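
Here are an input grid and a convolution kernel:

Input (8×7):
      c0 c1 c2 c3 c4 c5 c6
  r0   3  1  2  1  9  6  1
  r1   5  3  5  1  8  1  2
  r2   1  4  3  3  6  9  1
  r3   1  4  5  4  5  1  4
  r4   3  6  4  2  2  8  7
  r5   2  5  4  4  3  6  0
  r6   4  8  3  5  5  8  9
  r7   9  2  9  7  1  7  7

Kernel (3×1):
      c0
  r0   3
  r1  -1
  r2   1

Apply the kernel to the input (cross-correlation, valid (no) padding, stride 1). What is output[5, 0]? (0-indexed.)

11

The receptive field on the input at this output position is [2 / 4 / 9]. Elementwise product with the kernel and sum: 2·3 + 4·-1 + 9·1.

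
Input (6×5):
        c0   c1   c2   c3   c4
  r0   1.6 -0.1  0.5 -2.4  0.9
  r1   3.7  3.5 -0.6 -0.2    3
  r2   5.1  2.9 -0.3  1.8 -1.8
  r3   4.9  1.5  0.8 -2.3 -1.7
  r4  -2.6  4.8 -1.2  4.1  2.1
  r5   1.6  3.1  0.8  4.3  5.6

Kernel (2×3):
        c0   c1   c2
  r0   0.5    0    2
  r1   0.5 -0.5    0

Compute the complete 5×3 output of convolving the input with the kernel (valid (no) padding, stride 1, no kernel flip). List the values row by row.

1.9 -2.8 1.85
1.75 2.95 4.65
3.65 5.4 -2.2
0.35 -0.85 -5.65
-4.45 11.75 1.85

Output[0,0]: The receptive field on the input at this output position is [1.6 -0.1 0.5 / 3.7 3.5 -0.6]. Elementwise product with the kernel and sum: 1.6·0.5 + 0.5·2 + 3.7·0.5 + 3.5·-0.5.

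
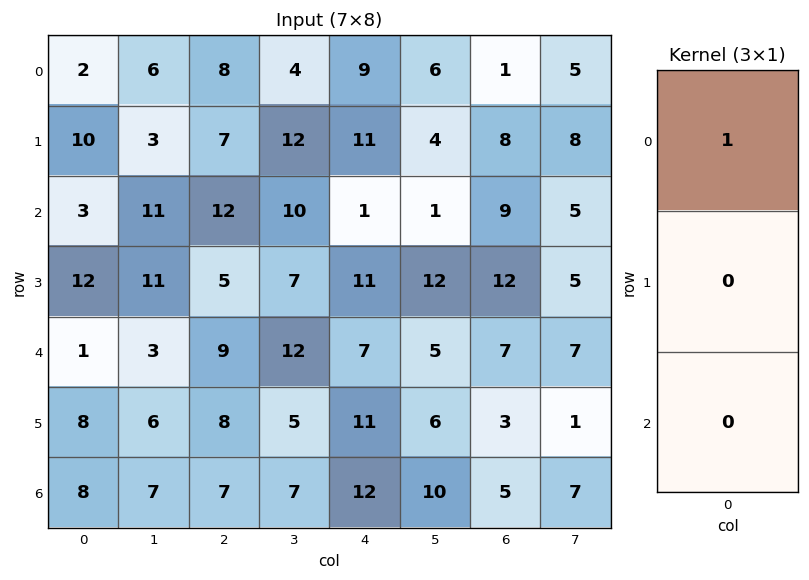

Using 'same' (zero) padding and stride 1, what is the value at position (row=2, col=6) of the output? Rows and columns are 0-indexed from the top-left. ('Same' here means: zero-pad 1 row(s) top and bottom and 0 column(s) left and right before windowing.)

8

The receptive field on the zero-padded input at this output position is [8 / 9 / 12]. Elementwise product with the kernel and sum: 8·1.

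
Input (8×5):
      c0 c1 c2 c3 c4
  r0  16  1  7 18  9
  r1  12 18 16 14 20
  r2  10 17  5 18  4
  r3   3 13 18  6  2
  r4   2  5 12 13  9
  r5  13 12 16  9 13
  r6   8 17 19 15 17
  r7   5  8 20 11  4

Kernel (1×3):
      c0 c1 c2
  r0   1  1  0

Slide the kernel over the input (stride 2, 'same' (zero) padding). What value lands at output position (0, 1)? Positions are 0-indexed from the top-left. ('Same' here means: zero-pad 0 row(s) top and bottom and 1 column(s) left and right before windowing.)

The receptive field on the zero-padded input at this output position is [1 7 18]. Elementwise product with the kernel and sum: 1·1 + 7·1.

8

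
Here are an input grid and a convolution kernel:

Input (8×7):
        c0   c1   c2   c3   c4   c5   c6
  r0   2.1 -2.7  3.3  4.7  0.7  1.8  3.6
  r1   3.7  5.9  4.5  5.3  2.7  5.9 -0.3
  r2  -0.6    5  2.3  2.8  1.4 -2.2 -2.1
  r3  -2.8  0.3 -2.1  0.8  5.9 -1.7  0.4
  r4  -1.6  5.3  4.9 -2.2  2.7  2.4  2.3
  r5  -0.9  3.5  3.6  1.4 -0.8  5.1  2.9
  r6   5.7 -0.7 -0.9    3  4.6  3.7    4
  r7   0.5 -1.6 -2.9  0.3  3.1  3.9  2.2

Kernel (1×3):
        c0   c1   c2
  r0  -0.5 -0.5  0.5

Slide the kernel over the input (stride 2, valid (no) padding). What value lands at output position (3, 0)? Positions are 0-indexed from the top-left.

-2.95

The receptive field on the input at this output position is [5.7 -0.7 -0.9]. Elementwise product with the kernel and sum: 5.7·-0.5 + -0.7·-0.5 + -0.9·0.5.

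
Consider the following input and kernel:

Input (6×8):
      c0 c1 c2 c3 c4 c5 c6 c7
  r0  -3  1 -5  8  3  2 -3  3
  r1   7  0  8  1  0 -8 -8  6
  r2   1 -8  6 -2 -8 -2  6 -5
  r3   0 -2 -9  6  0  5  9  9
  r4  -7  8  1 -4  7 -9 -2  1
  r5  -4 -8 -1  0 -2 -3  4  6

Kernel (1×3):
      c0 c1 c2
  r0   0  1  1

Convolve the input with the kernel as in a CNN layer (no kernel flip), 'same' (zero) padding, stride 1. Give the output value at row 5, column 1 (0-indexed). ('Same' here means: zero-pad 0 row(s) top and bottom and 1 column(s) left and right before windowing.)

The receptive field on the zero-padded input at this output position is [-4 -8 -1]. Elementwise product with the kernel and sum: -8·1 + -1·1.

-9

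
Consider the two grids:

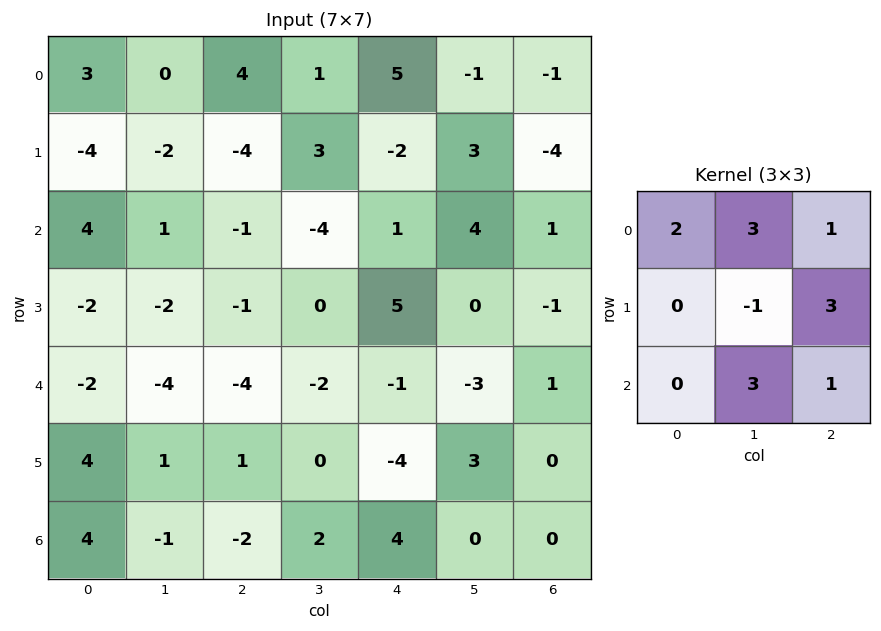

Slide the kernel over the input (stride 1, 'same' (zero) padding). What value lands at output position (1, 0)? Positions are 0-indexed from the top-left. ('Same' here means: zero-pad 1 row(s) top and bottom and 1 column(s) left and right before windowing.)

20

The receptive field on the zero-padded input at this output position is [0 3 0 / 0 -4 -2 / 0 4 1]. Elementwise product with the kernel and sum: 0·2 + 3·3 + 0·1 + -4·-1 + -2·3 + 4·3 + 1·1.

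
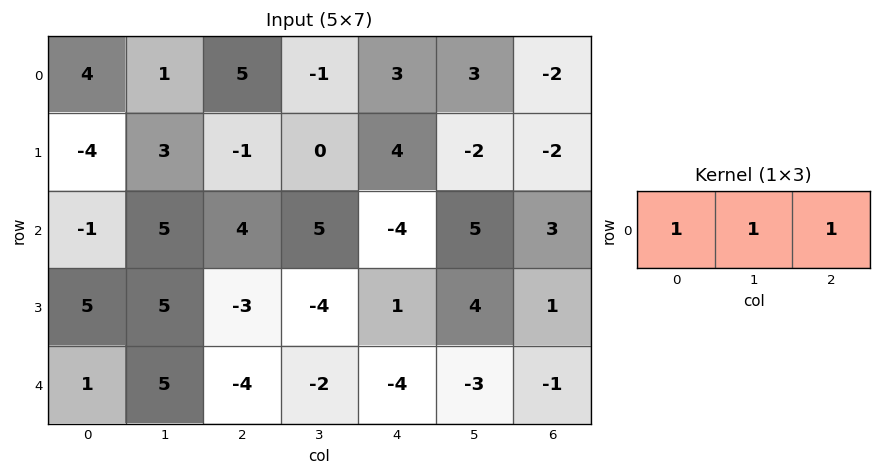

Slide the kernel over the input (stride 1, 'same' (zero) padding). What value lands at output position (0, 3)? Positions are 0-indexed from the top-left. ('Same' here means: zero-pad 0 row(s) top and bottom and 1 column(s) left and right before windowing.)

The receptive field on the zero-padded input at this output position is [5 -1 3]. Elementwise product with the kernel and sum: 5·1 + -1·1 + 3·1.

7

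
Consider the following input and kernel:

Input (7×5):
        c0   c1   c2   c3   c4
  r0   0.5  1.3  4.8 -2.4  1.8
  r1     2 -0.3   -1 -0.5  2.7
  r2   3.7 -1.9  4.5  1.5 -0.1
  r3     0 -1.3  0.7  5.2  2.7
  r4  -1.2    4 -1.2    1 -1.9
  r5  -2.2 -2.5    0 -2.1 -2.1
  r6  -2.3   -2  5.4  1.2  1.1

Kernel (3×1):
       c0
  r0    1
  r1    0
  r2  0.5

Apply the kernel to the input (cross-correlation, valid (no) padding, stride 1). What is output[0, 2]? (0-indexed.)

7.05

The receptive field on the input at this output position is [4.8 / -1 / 4.5]. Elementwise product with the kernel and sum: 4.8·1 + 4.5·0.5.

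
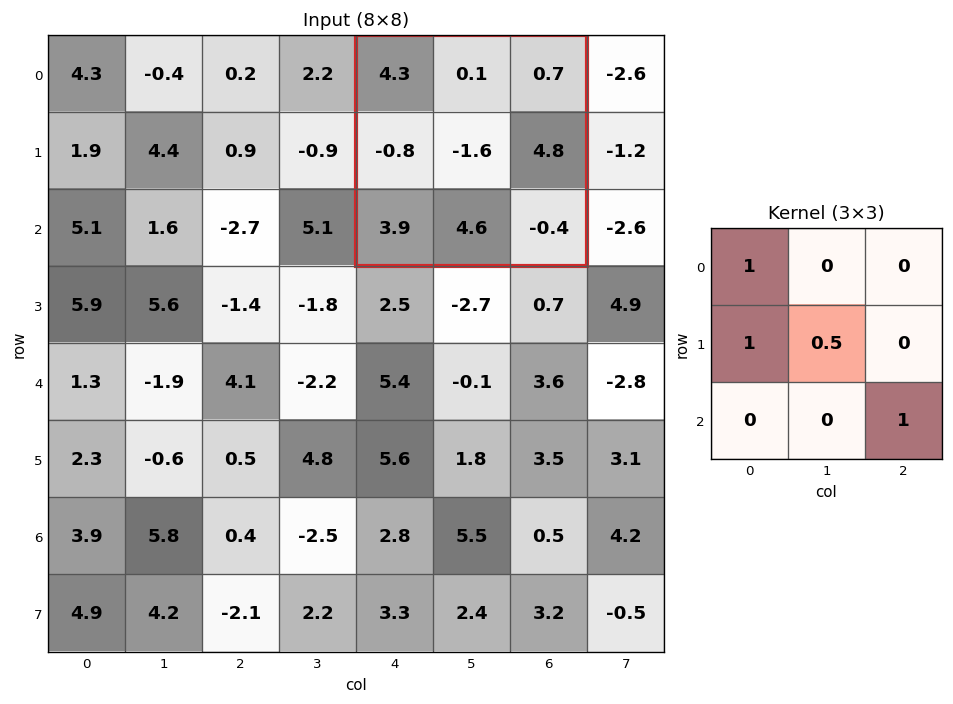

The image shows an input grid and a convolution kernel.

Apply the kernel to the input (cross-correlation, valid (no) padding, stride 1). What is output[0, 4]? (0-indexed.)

The receptive field on the input at this output position is [4.3 0.1 0.7 / -0.8 -1.6 4.8 / 3.9 4.6 -0.4]. Elementwise product with the kernel and sum: 4.3·1 + -0.8·1 + -1.6·0.5 + -0.4·1.

2.3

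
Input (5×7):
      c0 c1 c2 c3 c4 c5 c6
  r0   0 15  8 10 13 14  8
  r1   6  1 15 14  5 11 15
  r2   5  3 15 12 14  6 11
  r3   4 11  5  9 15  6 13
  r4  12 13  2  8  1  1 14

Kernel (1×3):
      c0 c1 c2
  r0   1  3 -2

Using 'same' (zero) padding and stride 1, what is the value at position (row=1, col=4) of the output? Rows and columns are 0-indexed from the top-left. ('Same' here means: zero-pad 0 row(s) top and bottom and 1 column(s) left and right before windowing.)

7

The receptive field on the zero-padded input at this output position is [14 5 11]. Elementwise product with the kernel and sum: 14·1 + 5·3 + 11·-2.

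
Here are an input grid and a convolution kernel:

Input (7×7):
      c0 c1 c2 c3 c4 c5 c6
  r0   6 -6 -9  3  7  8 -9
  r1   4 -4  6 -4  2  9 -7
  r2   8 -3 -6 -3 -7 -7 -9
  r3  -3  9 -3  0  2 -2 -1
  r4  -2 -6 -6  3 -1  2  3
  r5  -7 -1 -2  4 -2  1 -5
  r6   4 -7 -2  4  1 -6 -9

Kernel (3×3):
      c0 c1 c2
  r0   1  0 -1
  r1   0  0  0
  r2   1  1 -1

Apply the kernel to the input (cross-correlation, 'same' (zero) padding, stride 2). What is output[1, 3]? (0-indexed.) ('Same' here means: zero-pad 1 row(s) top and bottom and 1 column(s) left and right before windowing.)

The receptive field on the zero-padded input at this output position is [9 -7 0 / -7 -9 0 / -2 -1 0]. Elementwise product with the kernel and sum: 9·1 + 0·-1 + -2·1 + -1·1 + 0·-1.

6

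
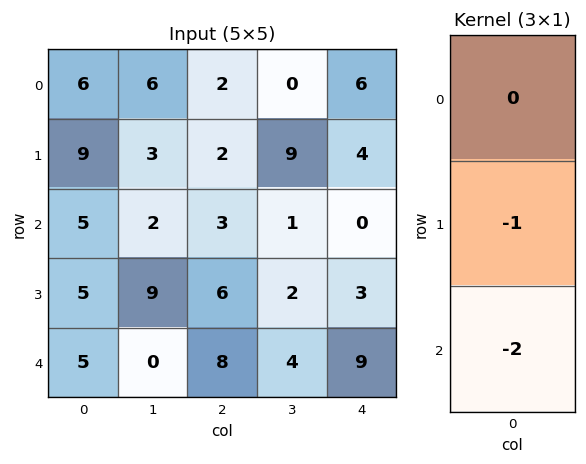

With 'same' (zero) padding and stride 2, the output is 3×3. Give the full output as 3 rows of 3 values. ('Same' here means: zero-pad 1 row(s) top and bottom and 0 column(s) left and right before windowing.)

-24 -6 -14
-15 -15 -6
-5 -8 -9

Output[0,0]: The receptive field on the zero-padded input at this output position is [0 / 6 / 9]. Elementwise product with the kernel and sum: 6·-1 + 9·-2.
Output[0,1]: The receptive field on the zero-padded input at this output position is [0 / 2 / 2]. Elementwise product with the kernel and sum: 2·-1 + 2·-2.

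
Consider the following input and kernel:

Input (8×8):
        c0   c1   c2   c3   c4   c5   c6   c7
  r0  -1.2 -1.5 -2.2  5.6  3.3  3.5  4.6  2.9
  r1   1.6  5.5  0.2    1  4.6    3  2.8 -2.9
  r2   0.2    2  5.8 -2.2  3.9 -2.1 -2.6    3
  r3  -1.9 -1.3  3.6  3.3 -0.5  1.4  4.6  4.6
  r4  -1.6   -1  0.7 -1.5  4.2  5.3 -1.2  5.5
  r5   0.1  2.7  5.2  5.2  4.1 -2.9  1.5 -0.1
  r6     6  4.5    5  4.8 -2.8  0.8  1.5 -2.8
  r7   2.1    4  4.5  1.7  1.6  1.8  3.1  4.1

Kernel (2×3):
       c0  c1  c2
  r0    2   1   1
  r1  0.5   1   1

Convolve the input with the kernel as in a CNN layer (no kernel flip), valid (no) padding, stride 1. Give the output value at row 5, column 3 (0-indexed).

The receptive field on the input at this output position is [5.2 4.1 -2.9 / 4.8 -2.8 0.8]. Elementwise product with the kernel and sum: 5.2·2 + 4.1·1 + -2.9·1 + 4.8·0.5 + -2.8·1 + 0.8·1.

12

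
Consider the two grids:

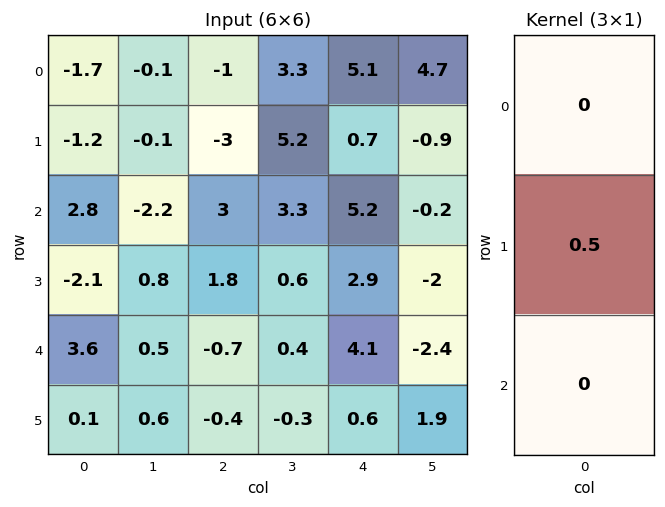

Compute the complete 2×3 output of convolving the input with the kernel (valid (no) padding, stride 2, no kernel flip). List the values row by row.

-0.6 -1.5 0.35
-1.05 0.9 1.45

Output[0,0]: The receptive field on the input at this output position is [-1.7 / -1.2 / 2.8]. Elementwise product with the kernel and sum: -1.2·0.5.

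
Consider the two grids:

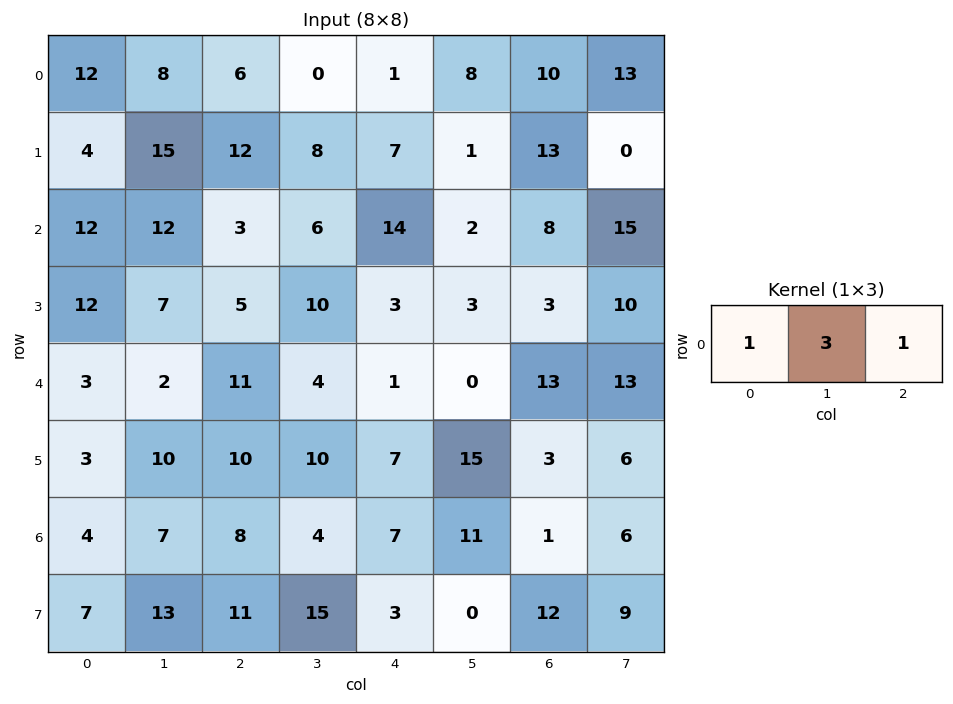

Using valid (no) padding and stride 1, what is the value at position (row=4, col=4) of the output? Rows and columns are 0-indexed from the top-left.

The receptive field on the input at this output position is [1 0 13]. Elementwise product with the kernel and sum: 1·1 + 0·3 + 13·1.

14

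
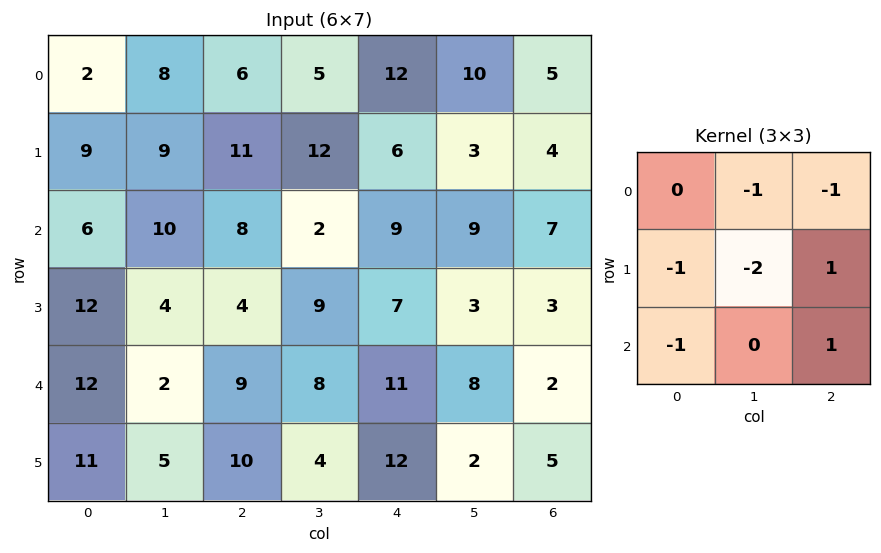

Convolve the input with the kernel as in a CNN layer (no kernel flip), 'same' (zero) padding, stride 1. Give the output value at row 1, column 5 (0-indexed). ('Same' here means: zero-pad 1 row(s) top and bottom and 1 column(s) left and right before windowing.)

The receptive field on the zero-padded input at this output position is [12 10 5 / 6 3 4 / 9 9 7]. Elementwise product with the kernel and sum: 10·-1 + 5·-1 + 6·-1 + 3·-2 + 4·1 + 9·-1 + 7·1.

-25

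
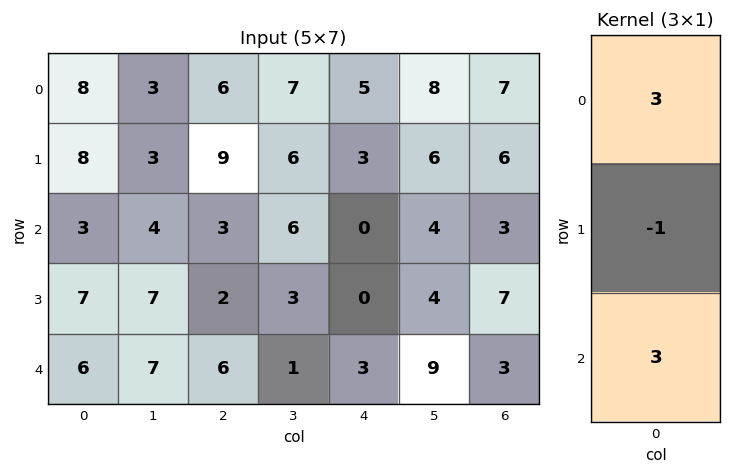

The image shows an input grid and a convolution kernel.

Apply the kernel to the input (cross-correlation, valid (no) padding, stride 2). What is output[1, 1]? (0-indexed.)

25

The receptive field on the input at this output position is [3 / 2 / 6]. Elementwise product with the kernel and sum: 3·3 + 2·-1 + 6·3.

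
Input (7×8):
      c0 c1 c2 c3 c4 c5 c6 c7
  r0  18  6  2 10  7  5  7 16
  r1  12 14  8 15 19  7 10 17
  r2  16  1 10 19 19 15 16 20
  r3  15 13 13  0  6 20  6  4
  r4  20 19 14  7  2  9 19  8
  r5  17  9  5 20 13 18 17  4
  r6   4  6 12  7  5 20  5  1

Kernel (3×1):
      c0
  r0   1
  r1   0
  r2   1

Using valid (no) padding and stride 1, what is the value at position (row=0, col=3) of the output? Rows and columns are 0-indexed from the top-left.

29

The receptive field on the input at this output position is [10 / 15 / 19]. Elementwise product with the kernel and sum: 10·1 + 19·1.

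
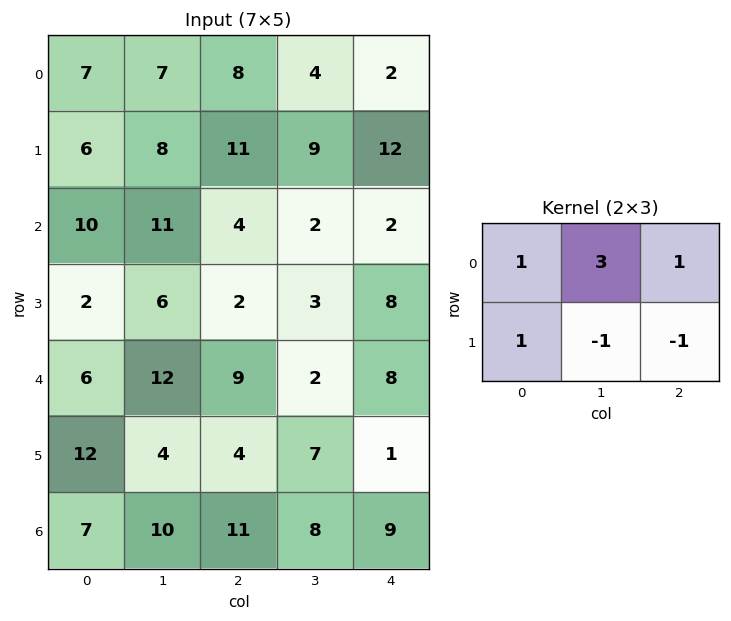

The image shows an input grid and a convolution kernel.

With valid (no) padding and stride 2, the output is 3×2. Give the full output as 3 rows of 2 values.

23 12
41 3
55 19

Output[0,0]: The receptive field on the input at this output position is [7 7 8 / 6 8 11]. Elementwise product with the kernel and sum: 7·1 + 7·3 + 8·1 + 6·1 + 8·-1 + 11·-1.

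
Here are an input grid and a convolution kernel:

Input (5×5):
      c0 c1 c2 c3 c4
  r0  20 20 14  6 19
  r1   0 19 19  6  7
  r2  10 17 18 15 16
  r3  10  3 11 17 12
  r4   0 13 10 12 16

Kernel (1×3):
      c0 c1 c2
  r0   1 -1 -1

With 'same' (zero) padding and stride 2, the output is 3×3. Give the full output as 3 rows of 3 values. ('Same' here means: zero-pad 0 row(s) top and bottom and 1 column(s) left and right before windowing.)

-40 0 -13
-27 -16 -1
-13 -9 -4

Output[0,0]: The receptive field on the zero-padded input at this output position is [0 20 20]. Elementwise product with the kernel and sum: 0·1 + 20·-1 + 20·-1.
Output[0,1]: The receptive field on the zero-padded input at this output position is [20 14 6]. Elementwise product with the kernel and sum: 20·1 + 14·-1 + 6·-1.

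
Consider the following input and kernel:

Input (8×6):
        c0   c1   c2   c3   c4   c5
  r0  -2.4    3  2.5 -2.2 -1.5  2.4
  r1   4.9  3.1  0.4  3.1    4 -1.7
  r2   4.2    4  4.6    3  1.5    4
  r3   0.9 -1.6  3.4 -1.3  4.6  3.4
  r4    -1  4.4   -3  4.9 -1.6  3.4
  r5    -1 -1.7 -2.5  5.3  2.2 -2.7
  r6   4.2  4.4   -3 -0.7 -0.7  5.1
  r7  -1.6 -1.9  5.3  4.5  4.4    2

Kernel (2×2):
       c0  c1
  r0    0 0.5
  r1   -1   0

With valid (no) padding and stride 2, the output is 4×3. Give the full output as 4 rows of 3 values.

-3.4 -1.5 -2.8
1.1 -1.9 -2.6
3.2 4.95 -0.5
3.8 -5.65 -1.85

Output[0,0]: The receptive field on the input at this output position is [-2.4 3 / 4.9 3.1]. Elementwise product with the kernel and sum: 3·0.5 + 4.9·-1.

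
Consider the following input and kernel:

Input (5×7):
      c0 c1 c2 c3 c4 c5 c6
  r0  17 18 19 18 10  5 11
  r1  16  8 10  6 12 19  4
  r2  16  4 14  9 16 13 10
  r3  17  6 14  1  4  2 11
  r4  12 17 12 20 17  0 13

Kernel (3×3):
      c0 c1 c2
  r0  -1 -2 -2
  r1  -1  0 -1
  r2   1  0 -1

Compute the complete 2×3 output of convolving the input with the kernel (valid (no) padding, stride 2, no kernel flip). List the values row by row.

Output[0,0]: The receptive field on the input at this output position is [17 18 19 / 16 8 10 / 16 4 14]. Elementwise product with the kernel and sum: 17·-1 + 18·-2 + 19·-2 + 16·-1 + 10·-1 + 16·1 + 14·-1.
Output[0,1]: The receptive field on the input at this output position is [19 18 10 / 10 6 12 / 14 9 16]. Elementwise product with the kernel and sum: 19·-1 + 18·-2 + 10·-2 + 10·-1 + 12·-1 + 14·1 + 16·-1.

-115 -99 -52
-83 -87 -73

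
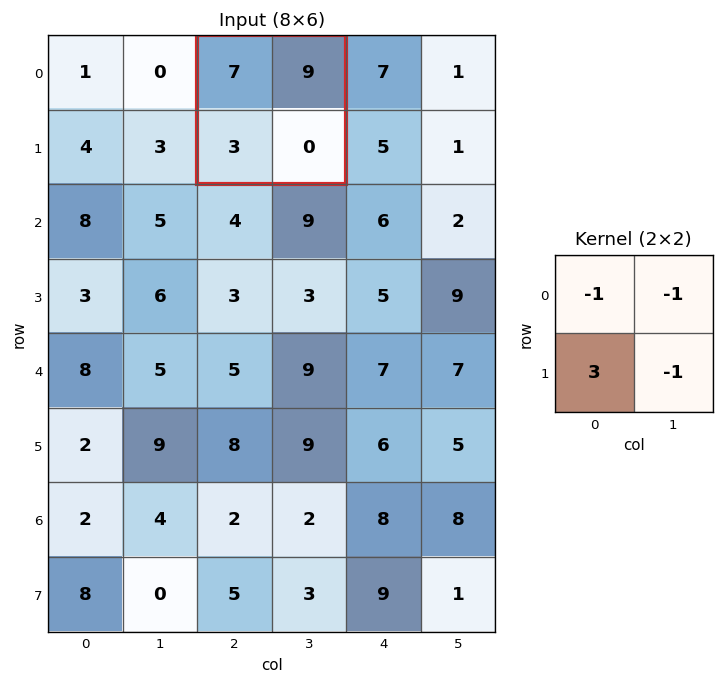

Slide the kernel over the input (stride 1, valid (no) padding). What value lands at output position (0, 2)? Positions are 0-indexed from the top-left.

The receptive field on the input at this output position is [7 9 / 3 0]. Elementwise product with the kernel and sum: 7·-1 + 9·-1 + 3·3 + 0·-1.

-7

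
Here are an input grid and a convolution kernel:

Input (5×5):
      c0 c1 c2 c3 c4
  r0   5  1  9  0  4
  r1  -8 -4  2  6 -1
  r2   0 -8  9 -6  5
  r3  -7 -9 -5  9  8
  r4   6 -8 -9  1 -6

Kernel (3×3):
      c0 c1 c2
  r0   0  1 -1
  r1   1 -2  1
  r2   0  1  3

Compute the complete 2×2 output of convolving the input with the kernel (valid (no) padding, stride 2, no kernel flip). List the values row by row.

Output[0,0]: The receptive field on the input at this output position is [5 1 9 / -8 -4 2 / 0 -8 9]. Elementwise product with the kernel and sum: 1·1 + 9·-1 + -8·1 + -4·-2 + 2·1 + -8·1 + 9·3.
Output[0,1]: The receptive field on the input at this output position is [9 0 4 / 2 6 -1 / 9 -6 5]. Elementwise product with the kernel and sum: 0·1 + 4·-1 + 2·1 + 6·-2 + -1·1 + -6·1 + 5·3.

13 -6
-46 -43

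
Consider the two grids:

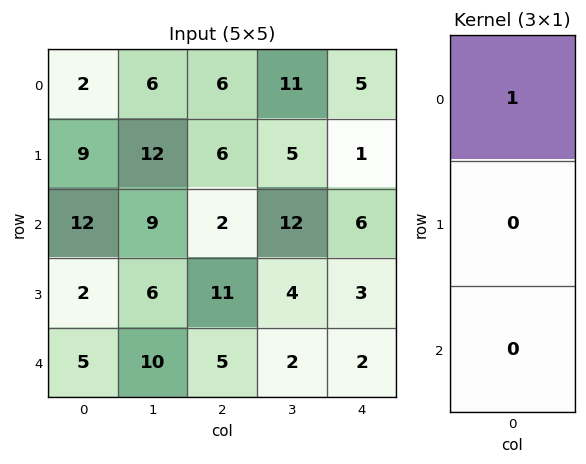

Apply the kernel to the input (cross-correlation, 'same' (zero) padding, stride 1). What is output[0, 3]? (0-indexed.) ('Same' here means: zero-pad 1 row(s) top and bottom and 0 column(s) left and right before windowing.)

The receptive field on the zero-padded input at this output position is [0 / 11 / 5]. Elementwise product with the kernel and sum: 0·1.

0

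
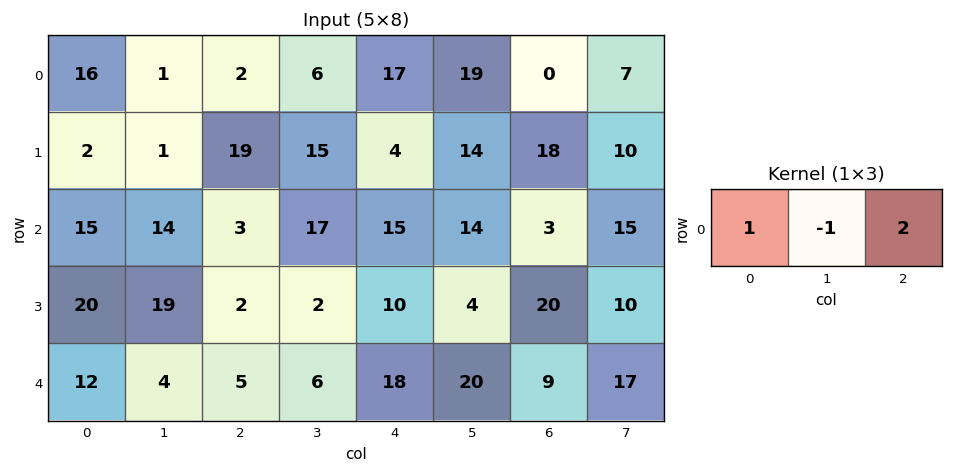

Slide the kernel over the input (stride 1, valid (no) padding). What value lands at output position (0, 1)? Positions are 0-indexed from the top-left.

11

The receptive field on the input at this output position is [1 2 6]. Elementwise product with the kernel and sum: 1·1 + 2·-1 + 6·2.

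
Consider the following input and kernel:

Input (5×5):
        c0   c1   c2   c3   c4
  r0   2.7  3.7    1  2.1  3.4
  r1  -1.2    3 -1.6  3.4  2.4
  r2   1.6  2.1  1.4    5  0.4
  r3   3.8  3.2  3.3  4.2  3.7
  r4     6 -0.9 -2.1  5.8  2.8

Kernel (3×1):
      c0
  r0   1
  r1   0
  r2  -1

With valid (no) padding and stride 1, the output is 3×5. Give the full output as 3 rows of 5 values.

Output[0,0]: The receptive field on the input at this output position is [2.7 / -1.2 / 1.6]. Elementwise product with the kernel and sum: 2.7·1 + 1.6·-1.
Output[0,1]: The receptive field on the input at this output position is [3.7 / 3 / 2.1]. Elementwise product with the kernel and sum: 3.7·1 + 2.1·-1.

1.1 1.6 -0.4 -2.9 3
-5 -0.2 -4.9 -0.8 -1.3
-4.4 3 3.5 -0.8 -2.4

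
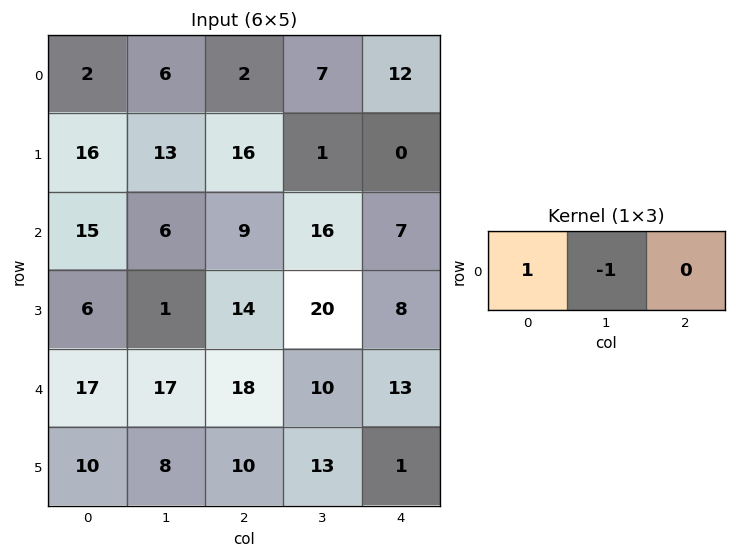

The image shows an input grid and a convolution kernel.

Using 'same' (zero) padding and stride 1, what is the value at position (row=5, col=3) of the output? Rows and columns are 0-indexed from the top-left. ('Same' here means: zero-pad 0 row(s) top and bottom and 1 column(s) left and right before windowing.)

-3

The receptive field on the zero-padded input at this output position is [10 13 1]. Elementwise product with the kernel and sum: 10·1 + 13·-1.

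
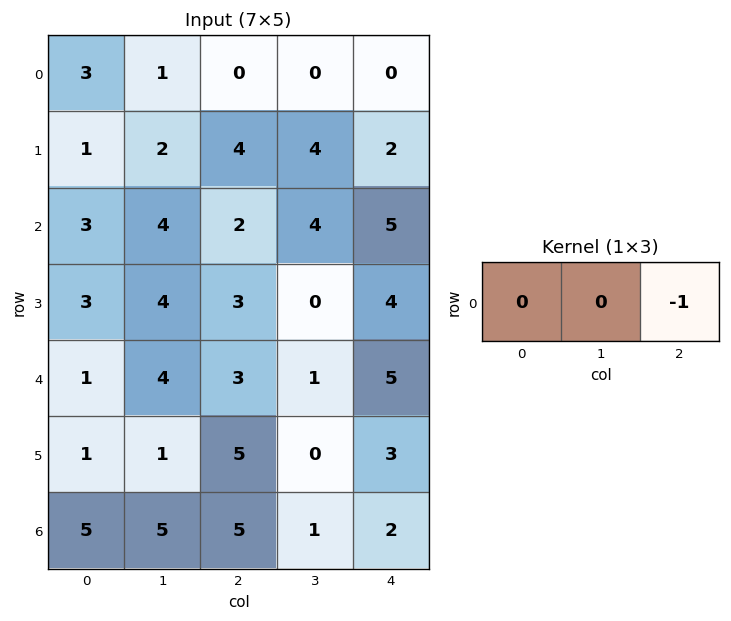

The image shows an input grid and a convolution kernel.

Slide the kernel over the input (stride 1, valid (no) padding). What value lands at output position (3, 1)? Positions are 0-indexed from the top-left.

The receptive field on the input at this output position is [4 3 0]. Elementwise product with the kernel and sum: 0·-1.

0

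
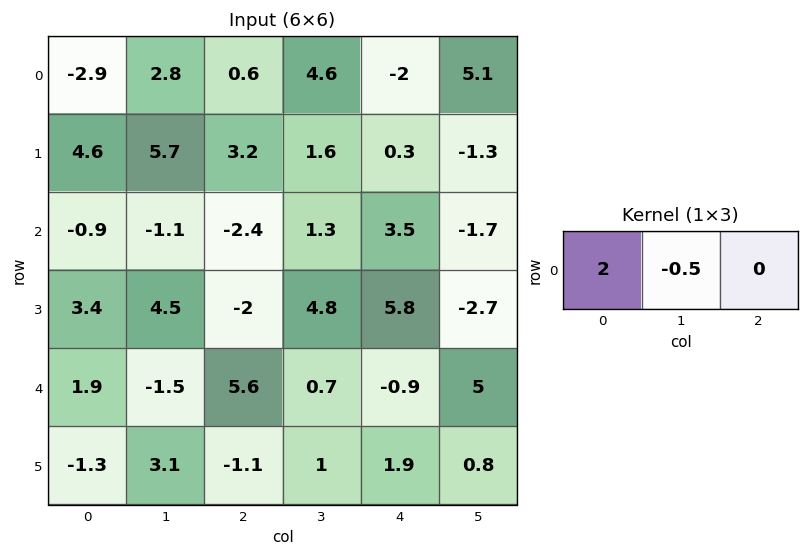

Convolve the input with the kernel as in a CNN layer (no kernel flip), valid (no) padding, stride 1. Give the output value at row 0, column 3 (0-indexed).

10.2

The receptive field on the input at this output position is [4.6 -2 5.1]. Elementwise product with the kernel and sum: 4.6·2 + -2·-0.5.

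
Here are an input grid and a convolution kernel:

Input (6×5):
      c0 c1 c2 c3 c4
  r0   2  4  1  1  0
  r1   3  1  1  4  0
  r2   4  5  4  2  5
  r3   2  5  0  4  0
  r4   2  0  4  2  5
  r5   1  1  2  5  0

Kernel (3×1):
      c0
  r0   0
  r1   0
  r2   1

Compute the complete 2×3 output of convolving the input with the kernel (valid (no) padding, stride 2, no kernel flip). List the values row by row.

Output[0,0]: The receptive field on the input at this output position is [2 / 3 / 4]. Elementwise product with the kernel and sum: 4·1.
Output[0,1]: The receptive field on the input at this output position is [1 / 1 / 4]. Elementwise product with the kernel and sum: 4·1.

4 4 5
2 4 5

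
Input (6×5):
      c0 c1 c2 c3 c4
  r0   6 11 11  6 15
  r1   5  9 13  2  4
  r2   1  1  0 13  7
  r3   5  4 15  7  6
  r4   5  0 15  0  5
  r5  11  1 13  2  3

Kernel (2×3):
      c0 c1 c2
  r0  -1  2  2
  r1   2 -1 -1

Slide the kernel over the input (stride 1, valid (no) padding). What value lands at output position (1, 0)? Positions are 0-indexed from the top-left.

The receptive field on the input at this output position is [5 9 13 / 1 1 0]. Elementwise product with the kernel and sum: 5·-1 + 9·2 + 13·2 + 1·2 + 1·-1 + 0·-1.

40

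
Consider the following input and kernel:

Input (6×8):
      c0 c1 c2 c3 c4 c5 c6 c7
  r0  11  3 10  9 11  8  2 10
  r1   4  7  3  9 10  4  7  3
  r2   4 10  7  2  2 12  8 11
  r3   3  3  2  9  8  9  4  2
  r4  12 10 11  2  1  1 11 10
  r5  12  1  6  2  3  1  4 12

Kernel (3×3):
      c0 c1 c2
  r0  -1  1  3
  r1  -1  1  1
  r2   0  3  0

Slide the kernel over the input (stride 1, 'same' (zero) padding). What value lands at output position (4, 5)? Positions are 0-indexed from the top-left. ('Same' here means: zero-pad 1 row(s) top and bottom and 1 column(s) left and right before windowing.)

27

The receptive field on the zero-padded input at this output position is [8 9 4 / 1 1 11 / 3 1 4]. Elementwise product with the kernel and sum: 8·-1 + 9·1 + 4·3 + 1·-1 + 1·1 + 11·1 + 1·3.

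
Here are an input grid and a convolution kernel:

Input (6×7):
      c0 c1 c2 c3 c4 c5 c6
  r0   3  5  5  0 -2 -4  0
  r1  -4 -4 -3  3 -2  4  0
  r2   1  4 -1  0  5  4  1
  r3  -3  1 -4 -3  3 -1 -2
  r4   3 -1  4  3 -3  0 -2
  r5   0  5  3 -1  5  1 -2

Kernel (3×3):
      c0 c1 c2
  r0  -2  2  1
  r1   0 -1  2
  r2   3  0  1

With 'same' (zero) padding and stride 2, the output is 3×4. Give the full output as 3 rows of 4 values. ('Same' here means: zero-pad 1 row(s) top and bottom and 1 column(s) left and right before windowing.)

3 -14 7 12
-4 6 -13 -12
-5 3 12 3

Output[0,0]: The receptive field on the zero-padded input at this output position is [0 0 0 / 0 3 5 / 0 -4 -4]. Elementwise product with the kernel and sum: 0·-2 + 0·2 + 0·1 + 3·-1 + 5·2 + 0·3 + -4·1.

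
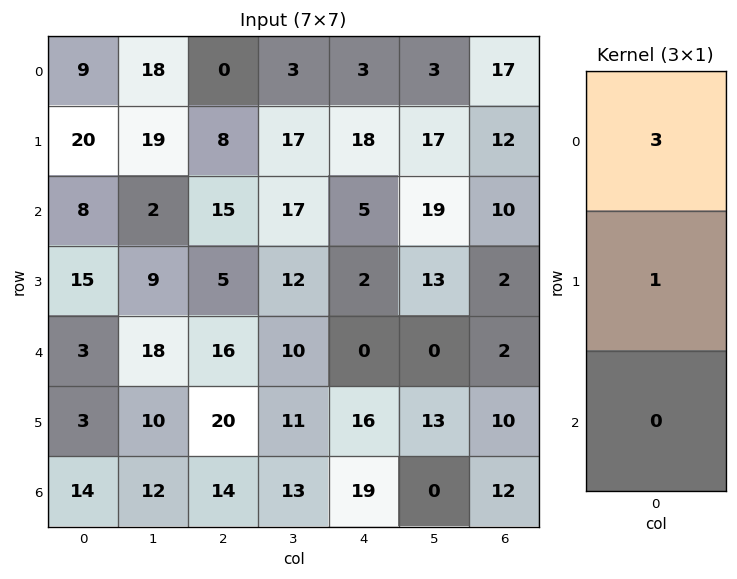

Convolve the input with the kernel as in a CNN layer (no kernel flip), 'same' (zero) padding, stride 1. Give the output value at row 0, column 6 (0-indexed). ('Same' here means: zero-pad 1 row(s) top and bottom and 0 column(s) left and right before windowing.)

17

The receptive field on the zero-padded input at this output position is [0 / 17 / 12]. Elementwise product with the kernel and sum: 0·3 + 17·1.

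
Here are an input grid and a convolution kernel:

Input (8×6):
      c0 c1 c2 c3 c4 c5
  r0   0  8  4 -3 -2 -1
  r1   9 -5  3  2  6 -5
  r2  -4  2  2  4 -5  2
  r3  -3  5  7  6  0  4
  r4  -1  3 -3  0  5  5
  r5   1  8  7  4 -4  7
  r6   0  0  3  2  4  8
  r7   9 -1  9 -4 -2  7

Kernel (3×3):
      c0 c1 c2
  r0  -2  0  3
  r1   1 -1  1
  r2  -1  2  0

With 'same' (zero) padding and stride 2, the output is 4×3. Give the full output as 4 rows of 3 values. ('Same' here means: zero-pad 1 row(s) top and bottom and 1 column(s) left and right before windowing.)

26 12 8
-15 29 -14
21 20 -12
42 14 19

Output[0,0]: The receptive field on the zero-padded input at this output position is [0 0 0 / 0 0 8 / 0 9 -5]. Elementwise product with the kernel and sum: 0·-2 + 0·3 + 0·1 + 0·-1 + 8·1 + 0·-1 + 9·2.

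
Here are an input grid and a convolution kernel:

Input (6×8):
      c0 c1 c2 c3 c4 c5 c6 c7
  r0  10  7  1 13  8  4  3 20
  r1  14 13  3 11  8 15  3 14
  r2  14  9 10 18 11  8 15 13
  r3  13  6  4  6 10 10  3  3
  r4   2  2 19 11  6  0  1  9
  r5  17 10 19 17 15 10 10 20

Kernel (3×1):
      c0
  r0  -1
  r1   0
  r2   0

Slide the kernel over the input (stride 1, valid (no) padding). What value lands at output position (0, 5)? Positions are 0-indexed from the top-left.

-4

The receptive field on the input at this output position is [4 / 15 / 8]. Elementwise product with the kernel and sum: 4·-1.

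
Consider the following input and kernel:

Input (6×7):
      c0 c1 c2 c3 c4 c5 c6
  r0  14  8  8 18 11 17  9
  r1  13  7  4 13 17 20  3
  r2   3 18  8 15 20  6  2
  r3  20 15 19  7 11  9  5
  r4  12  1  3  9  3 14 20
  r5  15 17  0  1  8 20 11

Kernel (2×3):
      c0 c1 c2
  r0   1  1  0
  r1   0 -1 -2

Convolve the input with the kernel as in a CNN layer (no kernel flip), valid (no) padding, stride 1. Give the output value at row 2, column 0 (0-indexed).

-32

The receptive field on the input at this output position is [3 18 8 / 20 15 19]. Elementwise product with the kernel and sum: 3·1 + 18·1 + 15·-1 + 19·-2.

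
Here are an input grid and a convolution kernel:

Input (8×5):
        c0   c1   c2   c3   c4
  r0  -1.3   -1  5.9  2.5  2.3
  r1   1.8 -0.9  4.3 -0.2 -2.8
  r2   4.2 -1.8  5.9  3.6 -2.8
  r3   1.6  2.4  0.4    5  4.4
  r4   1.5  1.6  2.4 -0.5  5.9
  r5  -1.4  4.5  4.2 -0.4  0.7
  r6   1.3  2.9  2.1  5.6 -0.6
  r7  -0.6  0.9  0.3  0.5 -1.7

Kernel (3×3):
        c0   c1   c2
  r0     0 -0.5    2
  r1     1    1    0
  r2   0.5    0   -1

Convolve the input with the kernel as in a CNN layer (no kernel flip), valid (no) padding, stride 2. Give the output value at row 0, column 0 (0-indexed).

The receptive field on the input at this output position is [-1.3 -1 5.9 / 1.8 -0.9 4.3 / 4.2 -1.8 5.9]. Elementwise product with the kernel and sum: -1·-0.5 + 5.9·2 + 1.8·1 + -0.9·1 + 4.2·0.5 + 5.9·-1.

9.4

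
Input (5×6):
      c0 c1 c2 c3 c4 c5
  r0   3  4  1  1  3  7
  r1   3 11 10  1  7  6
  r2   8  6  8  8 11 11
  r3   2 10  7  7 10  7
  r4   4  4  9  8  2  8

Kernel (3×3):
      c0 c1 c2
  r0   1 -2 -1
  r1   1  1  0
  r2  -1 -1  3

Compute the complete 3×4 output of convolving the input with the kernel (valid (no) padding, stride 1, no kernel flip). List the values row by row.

18 32 24 10
-6 8 33 4
19 10 -16 6

Output[0,0]: The receptive field on the input at this output position is [3 4 1 / 3 11 10 / 8 6 8]. Elementwise product with the kernel and sum: 3·1 + 4·-2 + 1·-1 + 3·1 + 11·1 + 8·-1 + 6·-1 + 8·3.
Output[0,1]: The receptive field on the input at this output position is [4 1 1 / 11 10 1 / 6 8 8]. Elementwise product with the kernel and sum: 4·1 + 1·-2 + 1·-1 + 11·1 + 10·1 + 6·-1 + 8·-1 + 8·3.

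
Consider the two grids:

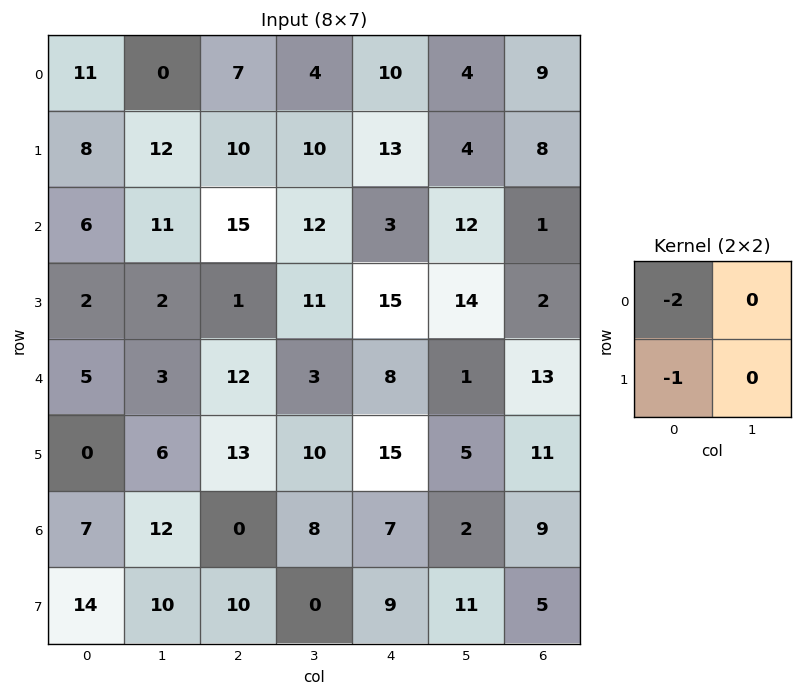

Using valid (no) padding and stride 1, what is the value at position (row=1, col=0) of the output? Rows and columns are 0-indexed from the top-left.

-22

The receptive field on the input at this output position is [8 12 / 6 11]. Elementwise product with the kernel and sum: 8·-2 + 6·-1.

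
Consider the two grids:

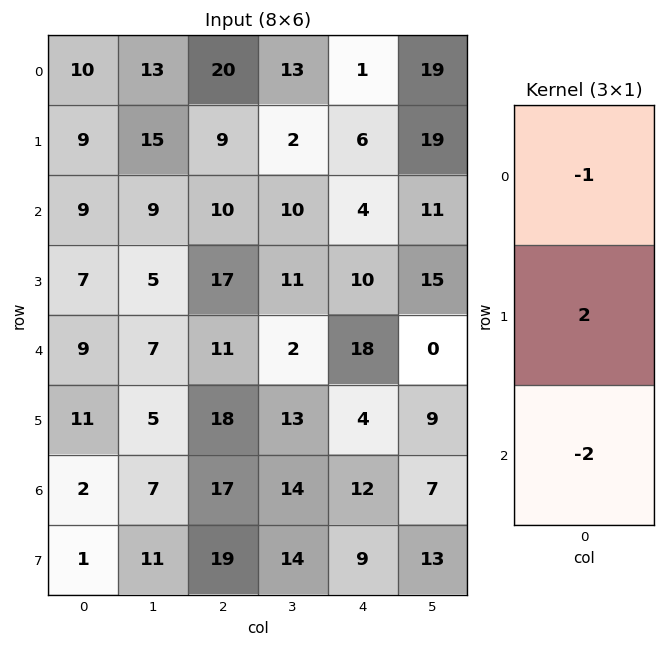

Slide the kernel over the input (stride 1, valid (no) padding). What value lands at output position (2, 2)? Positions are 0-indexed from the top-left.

2

The receptive field on the input at this output position is [10 / 17 / 11]. Elementwise product with the kernel and sum: 10·-1 + 17·2 + 11·-2.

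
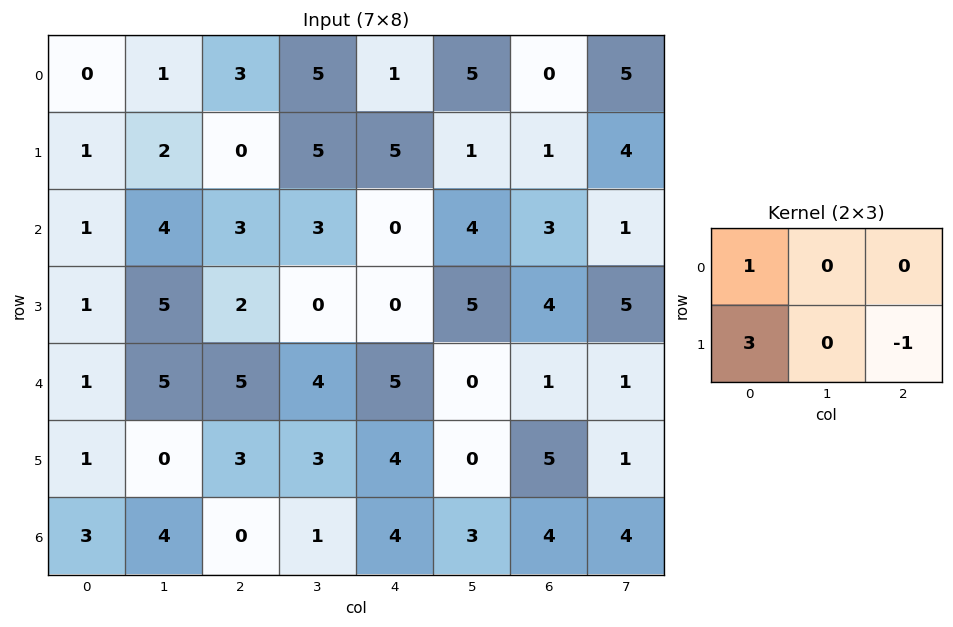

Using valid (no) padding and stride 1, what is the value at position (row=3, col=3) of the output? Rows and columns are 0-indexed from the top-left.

The receptive field on the input at this output position is [0 0 5 / 4 5 0]. Elementwise product with the kernel and sum: 0·1 + 4·3 + 0·-1.

12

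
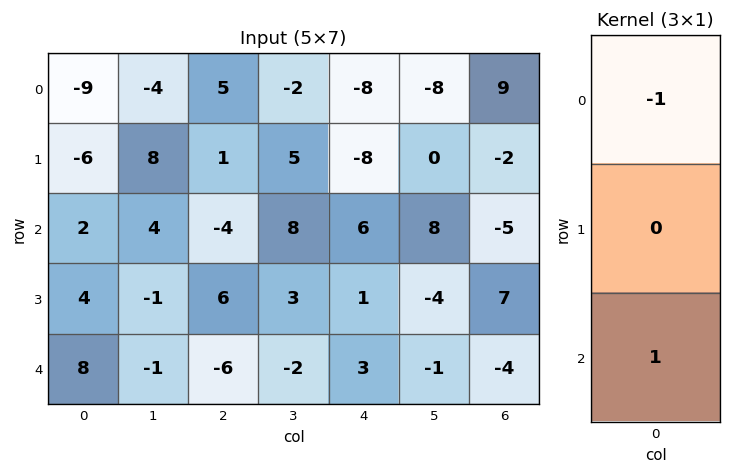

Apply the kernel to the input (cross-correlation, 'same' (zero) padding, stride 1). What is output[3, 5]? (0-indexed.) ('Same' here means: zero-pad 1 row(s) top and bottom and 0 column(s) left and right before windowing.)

-9

The receptive field on the zero-padded input at this output position is [8 / -4 / -1]. Elementwise product with the kernel and sum: 8·-1 + -1·1.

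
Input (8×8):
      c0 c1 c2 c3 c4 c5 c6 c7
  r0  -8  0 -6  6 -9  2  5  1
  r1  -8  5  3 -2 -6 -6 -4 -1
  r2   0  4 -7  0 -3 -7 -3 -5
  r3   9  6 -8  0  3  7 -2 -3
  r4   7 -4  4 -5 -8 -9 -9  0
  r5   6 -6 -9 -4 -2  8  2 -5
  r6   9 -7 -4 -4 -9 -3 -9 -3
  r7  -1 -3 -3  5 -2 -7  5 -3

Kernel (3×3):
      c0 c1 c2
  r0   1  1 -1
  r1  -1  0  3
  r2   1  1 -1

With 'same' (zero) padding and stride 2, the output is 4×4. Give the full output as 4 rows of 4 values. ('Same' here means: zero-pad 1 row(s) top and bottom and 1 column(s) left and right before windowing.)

Output[0,0]: The receptive field on the zero-padded input at this output position is [0 0 0 / 0 -8 0 / 0 -8 5]. Elementwise product with the kernel and sum: 0·1 + 0·1 + 0·-1 + 0·-1 + 0·3 + 0·1 + -8·1 + 5·-1.
Output[0,1]: The receptive field on the zero-padded input at this output position is [0 0 0 / 0 -6 6 / 5 3 -2]. Elementwise product with the kernel and sum: 0·1 + 0·1 + 0·-1 + 0·-1 + 6·3 + 5·1 + 3·1 + -2·-1.

-13 28 -2 -8
2 4 -27 -9
3 -24 -40 32
-7 -27 -9 10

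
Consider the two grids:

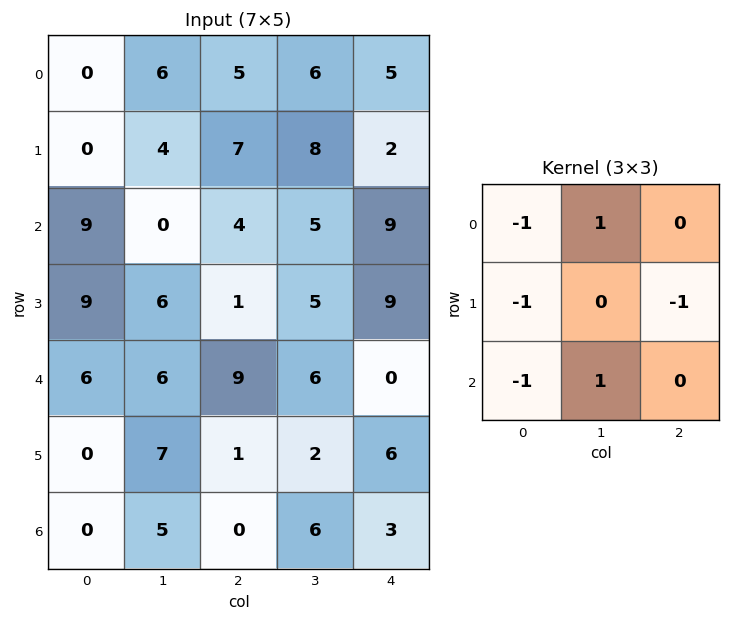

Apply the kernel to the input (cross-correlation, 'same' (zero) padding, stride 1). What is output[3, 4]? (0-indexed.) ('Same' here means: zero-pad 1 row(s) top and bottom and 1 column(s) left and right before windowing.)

The receptive field on the zero-padded input at this output position is [5 9 0 / 5 9 0 / 6 0 0]. Elementwise product with the kernel and sum: 5·-1 + 9·1 + 5·-1 + 0·-1 + 6·-1 + 0·1.

-7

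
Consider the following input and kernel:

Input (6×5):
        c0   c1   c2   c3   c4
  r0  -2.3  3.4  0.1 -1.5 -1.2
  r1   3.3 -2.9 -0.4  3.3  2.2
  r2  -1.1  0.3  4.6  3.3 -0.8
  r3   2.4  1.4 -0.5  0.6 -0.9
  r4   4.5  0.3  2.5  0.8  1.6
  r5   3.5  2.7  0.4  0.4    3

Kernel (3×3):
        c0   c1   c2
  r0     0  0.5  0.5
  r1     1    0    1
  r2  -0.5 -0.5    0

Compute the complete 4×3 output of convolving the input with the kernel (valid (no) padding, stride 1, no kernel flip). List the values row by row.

Output[0,0]: The receptive field on the input at this output position is [-2.3 3.4 0.1 / 3.3 -2.9 -0.4 / -1.1 0.3 4.6]. Elementwise product with the kernel and sum: 3.4·0.5 + 0.1·0.5 + 3.3·1 + -0.4·1 + -1.1·-0.5 + 0.3·-0.5.

5.05 -2.75 -3.5
-0.05 4.6 6.5
1.95 4.55 -1.8
4.35 -0.4 3.55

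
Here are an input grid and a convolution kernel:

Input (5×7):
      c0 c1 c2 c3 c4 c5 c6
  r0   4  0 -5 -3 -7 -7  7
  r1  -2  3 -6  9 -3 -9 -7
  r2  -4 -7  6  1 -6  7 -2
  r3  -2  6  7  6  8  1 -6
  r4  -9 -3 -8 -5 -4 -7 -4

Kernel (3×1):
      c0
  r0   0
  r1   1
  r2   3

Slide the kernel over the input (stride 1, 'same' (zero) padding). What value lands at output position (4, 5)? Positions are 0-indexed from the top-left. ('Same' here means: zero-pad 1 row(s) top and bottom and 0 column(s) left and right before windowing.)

The receptive field on the zero-padded input at this output position is [1 / -7 / 0]. Elementwise product with the kernel and sum: -7·1 + 0·3.

-7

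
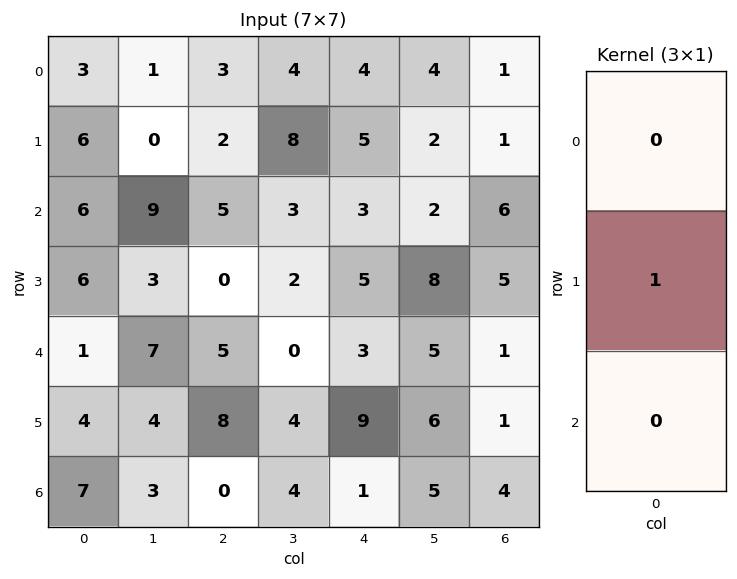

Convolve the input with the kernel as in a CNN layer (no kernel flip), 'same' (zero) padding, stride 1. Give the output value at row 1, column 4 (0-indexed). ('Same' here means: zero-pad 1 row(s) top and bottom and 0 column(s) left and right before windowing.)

The receptive field on the zero-padded input at this output position is [4 / 5 / 3]. Elementwise product with the kernel and sum: 5·1.

5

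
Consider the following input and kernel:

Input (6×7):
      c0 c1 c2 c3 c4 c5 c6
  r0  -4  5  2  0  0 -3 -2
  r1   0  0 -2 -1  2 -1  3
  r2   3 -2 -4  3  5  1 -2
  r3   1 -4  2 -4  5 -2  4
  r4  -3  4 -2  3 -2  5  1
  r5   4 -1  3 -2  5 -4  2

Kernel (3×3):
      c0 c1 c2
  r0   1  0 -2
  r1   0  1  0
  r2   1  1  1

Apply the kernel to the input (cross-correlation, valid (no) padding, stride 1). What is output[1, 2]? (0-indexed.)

The receptive field on the input at this output position is [-2 -1 2 / -4 3 5 / 2 -4 5]. Elementwise product with the kernel and sum: -2·1 + 2·-2 + 3·1 + 2·1 + -4·1 + 5·1.

0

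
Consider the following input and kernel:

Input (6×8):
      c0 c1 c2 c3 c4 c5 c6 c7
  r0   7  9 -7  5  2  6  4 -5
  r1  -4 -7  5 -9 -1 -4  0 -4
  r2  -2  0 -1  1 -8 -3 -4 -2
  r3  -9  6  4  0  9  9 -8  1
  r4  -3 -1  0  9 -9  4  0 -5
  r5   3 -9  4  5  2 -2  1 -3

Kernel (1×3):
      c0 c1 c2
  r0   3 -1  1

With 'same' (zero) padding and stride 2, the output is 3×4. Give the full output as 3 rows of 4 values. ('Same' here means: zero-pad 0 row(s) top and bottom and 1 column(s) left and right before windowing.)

2 39 19 9
2 2 8 -7
2 6 40 7

Output[0,0]: The receptive field on the zero-padded input at this output position is [0 7 9]. Elementwise product with the kernel and sum: 0·3 + 7·-1 + 9·1.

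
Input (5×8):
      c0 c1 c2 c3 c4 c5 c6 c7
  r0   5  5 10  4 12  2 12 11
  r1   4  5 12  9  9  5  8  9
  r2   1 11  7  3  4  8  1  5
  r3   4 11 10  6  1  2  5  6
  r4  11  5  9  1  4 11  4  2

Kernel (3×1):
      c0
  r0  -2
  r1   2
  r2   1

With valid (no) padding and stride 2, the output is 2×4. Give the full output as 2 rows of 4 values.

-1 11 -2 -7
17 15 -2 12

Output[0,0]: The receptive field on the input at this output position is [5 / 4 / 1]. Elementwise product with the kernel and sum: 5·-2 + 4·2 + 1·1.
Output[0,1]: The receptive field on the input at this output position is [10 / 12 / 7]. Elementwise product with the kernel and sum: 10·-2 + 12·2 + 7·1.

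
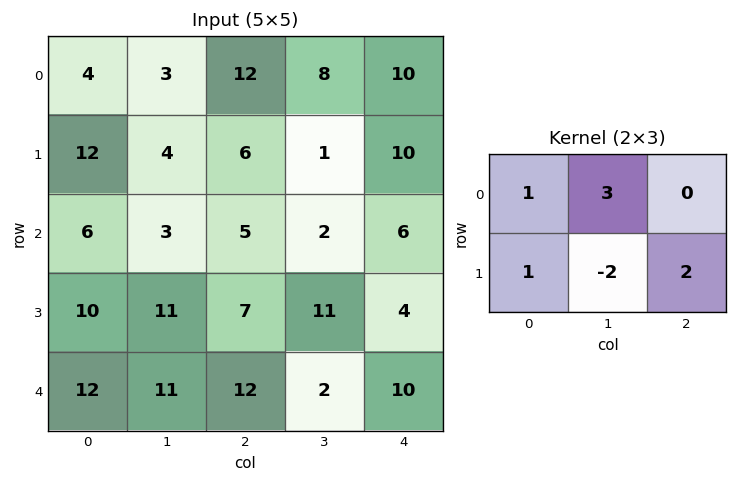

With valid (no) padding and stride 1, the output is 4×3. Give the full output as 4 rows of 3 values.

Output[0,0]: The receptive field on the input at this output position is [4 3 12 / 12 4 6]. Elementwise product with the kernel and sum: 4·1 + 3·3 + 12·1 + 4·-2 + 6·2.

29 33 60
34 19 22
17 37 4
57 23 68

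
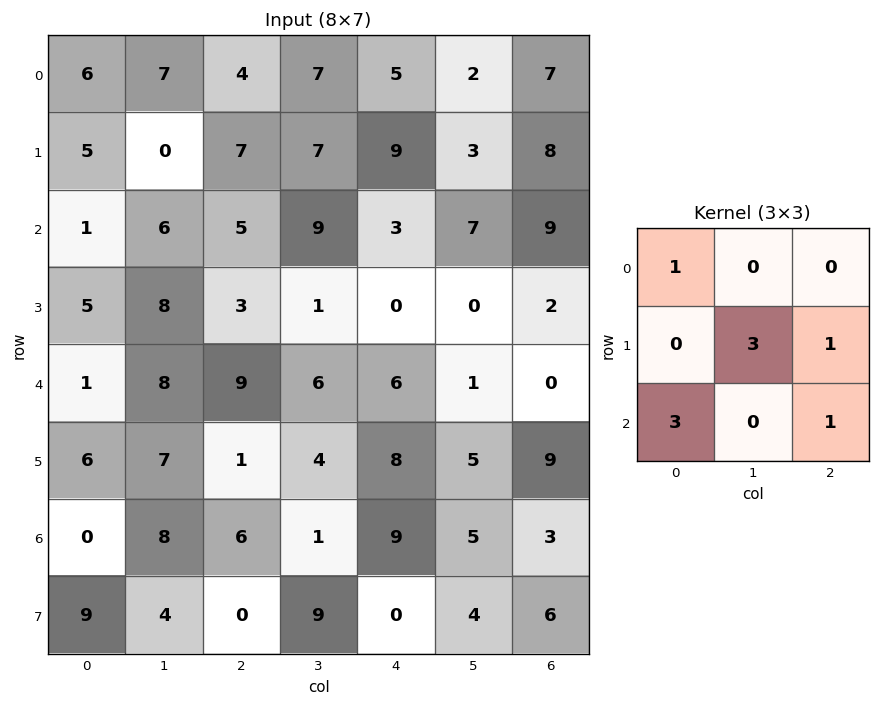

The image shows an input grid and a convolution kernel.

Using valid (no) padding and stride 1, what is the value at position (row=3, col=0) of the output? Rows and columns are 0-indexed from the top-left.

57

The receptive field on the input at this output position is [5 8 3 / 1 8 9 / 6 7 1]. Elementwise product with the kernel and sum: 5·1 + 8·3 + 9·1 + 6·3 + 1·1.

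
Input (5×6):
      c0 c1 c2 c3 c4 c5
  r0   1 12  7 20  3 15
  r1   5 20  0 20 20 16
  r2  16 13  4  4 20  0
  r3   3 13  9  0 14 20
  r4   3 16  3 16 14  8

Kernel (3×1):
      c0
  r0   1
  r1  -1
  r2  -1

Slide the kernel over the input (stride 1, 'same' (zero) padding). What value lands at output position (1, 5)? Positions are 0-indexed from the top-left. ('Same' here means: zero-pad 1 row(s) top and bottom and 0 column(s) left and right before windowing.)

The receptive field on the zero-padded input at this output position is [15 / 16 / 0]. Elementwise product with the kernel and sum: 15·1 + 16·-1 + 0·-1.

-1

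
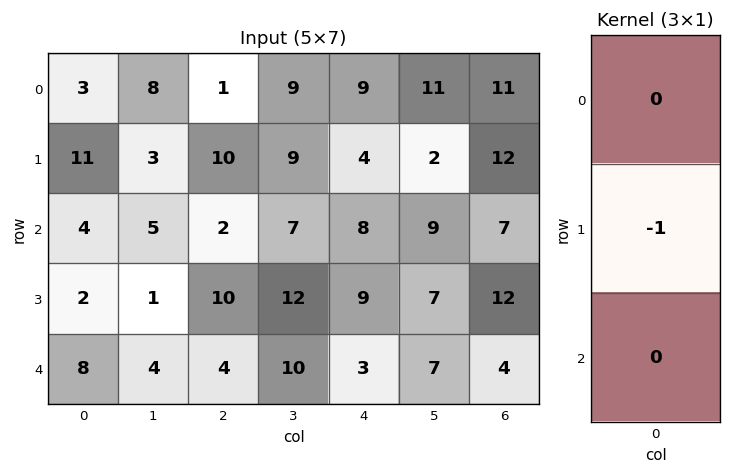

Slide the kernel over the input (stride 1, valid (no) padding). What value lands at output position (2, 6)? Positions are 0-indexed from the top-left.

The receptive field on the input at this output position is [7 / 12 / 4]. Elementwise product with the kernel and sum: 12·-1.

-12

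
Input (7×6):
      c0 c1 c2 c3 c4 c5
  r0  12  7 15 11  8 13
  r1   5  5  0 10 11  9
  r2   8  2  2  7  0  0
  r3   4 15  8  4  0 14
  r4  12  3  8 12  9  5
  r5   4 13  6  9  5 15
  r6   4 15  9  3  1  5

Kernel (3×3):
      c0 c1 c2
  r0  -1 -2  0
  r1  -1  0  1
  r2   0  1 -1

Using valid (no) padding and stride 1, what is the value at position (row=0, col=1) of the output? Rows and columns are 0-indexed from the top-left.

The receptive field on the input at this output position is [7 15 11 / 5 0 10 / 2 2 7]. Elementwise product with the kernel and sum: 7·-1 + 15·-2 + 5·-1 + 10·1 + 2·1 + 7·-1.

-37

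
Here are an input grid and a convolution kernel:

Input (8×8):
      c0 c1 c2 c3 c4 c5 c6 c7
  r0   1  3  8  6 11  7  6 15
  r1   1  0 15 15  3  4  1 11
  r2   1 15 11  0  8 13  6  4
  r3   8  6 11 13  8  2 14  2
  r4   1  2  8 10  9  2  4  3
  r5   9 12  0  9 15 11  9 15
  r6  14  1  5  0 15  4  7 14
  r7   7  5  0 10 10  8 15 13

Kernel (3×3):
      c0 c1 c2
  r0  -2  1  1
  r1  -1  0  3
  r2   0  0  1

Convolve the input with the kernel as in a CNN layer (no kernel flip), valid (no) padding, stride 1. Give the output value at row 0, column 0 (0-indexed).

The receptive field on the input at this output position is [1 3 8 / 1 0 15 / 1 15 11]. Elementwise product with the kernel and sum: 1·-2 + 3·1 + 8·1 + 1·-1 + 15·3 + 11·1.

64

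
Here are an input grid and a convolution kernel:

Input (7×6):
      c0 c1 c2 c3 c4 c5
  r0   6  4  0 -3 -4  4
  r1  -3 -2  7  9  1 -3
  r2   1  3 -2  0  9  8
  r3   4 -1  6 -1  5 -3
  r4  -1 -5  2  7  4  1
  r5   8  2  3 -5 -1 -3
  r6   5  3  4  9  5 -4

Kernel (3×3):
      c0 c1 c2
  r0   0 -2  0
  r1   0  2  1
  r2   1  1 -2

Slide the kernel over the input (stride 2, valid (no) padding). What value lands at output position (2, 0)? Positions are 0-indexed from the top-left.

The receptive field on the input at this output position is [-1 -5 2 / 8 2 3 / 5 3 4]. Elementwise product with the kernel and sum: -5·-2 + 2·2 + 3·1 + 5·1 + 3·1 + 4·-2.

17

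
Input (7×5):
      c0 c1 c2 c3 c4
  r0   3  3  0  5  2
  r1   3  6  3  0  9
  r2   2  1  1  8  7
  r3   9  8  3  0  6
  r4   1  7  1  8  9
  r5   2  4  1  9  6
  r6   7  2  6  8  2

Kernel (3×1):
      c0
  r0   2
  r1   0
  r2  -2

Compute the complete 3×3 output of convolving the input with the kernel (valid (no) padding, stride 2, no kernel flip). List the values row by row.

Output[0,0]: The receptive field on the input at this output position is [3 / 3 / 2]. Elementwise product with the kernel and sum: 3·2 + 2·-2.
Output[0,1]: The receptive field on the input at this output position is [0 / 3 / 1]. Elementwise product with the kernel and sum: 0·2 + 1·-2.

2 -2 -10
2 0 -4
-12 -10 14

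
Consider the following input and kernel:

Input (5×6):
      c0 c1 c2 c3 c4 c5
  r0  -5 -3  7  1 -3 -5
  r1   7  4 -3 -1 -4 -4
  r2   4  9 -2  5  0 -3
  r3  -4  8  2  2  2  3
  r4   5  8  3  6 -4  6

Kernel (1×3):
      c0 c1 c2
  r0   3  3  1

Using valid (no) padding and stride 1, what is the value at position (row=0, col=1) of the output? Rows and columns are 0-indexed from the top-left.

13

The receptive field on the input at this output position is [-3 7 1]. Elementwise product with the kernel and sum: -3·3 + 7·3 + 1·1.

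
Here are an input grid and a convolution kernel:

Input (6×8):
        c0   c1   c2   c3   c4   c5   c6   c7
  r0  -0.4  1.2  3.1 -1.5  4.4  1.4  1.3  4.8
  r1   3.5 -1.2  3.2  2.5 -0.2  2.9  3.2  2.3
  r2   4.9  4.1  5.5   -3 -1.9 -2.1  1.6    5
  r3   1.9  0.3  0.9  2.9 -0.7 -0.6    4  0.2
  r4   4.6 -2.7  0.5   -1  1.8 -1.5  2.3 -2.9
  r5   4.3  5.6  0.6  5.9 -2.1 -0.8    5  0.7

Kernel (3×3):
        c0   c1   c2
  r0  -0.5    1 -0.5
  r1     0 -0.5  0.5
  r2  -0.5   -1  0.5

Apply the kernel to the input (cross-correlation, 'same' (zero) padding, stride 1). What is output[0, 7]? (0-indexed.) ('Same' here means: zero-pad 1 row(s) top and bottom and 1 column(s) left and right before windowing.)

-6.3

The receptive field on the zero-padded input at this output position is [0 0 0 / 1.3 4.8 0 / 3.2 2.3 0]. Elementwise product with the kernel and sum: 0·-0.5 + 0·1 + 0·-0.5 + 4.8·-0.5 + 0·0.5 + 3.2·-0.5 + 2.3·-1 + 0·0.5.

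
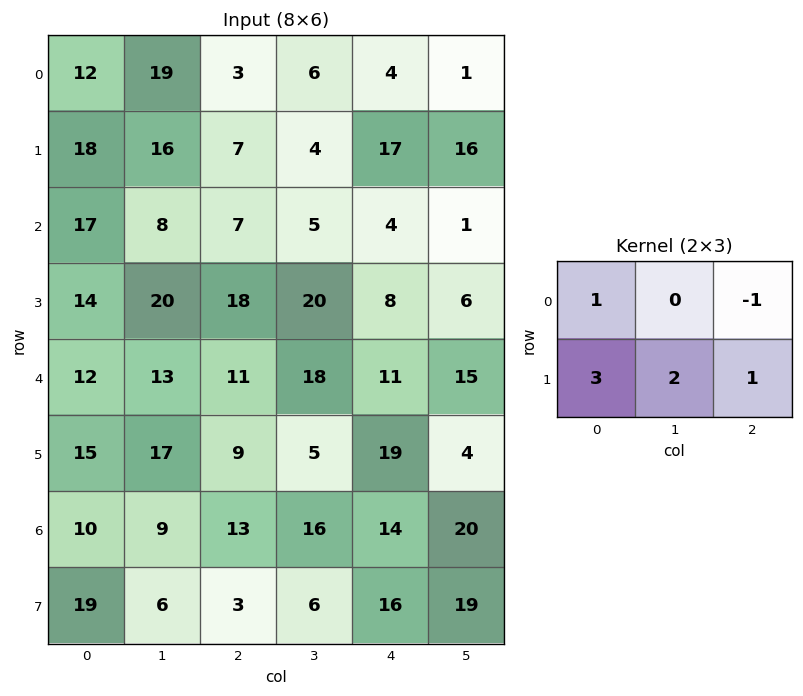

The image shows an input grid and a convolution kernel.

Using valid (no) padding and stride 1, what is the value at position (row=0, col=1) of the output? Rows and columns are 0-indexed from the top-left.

79

The receptive field on the input at this output position is [19 3 6 / 16 7 4]. Elementwise product with the kernel and sum: 19·1 + 6·-1 + 16·3 + 7·2 + 4·1.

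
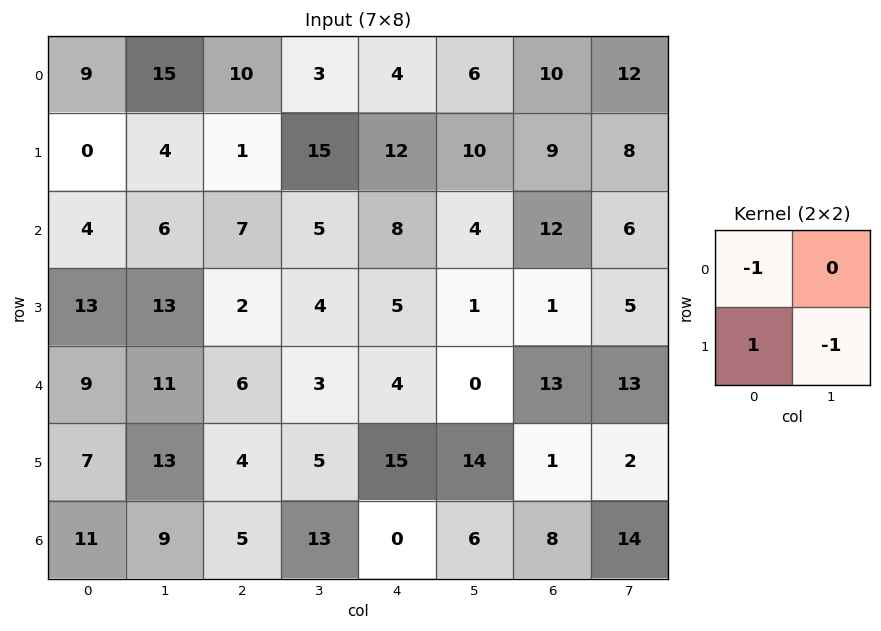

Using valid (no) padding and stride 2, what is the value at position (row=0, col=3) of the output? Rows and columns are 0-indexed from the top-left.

-9

The receptive field on the input at this output position is [10 12 / 9 8]. Elementwise product with the kernel and sum: 10·-1 + 9·1 + 8·-1.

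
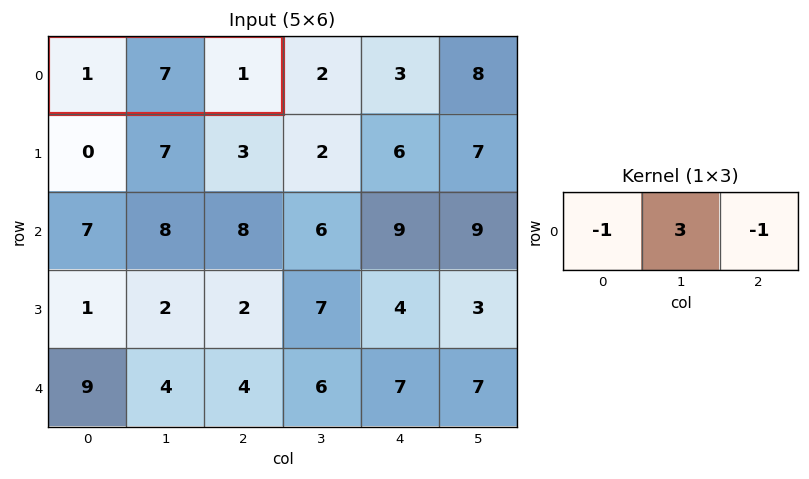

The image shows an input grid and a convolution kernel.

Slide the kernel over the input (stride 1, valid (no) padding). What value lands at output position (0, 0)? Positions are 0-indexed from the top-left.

19

The receptive field on the input at this output position is [1 7 1]. Elementwise product with the kernel and sum: 1·-1 + 7·3 + 1·-1.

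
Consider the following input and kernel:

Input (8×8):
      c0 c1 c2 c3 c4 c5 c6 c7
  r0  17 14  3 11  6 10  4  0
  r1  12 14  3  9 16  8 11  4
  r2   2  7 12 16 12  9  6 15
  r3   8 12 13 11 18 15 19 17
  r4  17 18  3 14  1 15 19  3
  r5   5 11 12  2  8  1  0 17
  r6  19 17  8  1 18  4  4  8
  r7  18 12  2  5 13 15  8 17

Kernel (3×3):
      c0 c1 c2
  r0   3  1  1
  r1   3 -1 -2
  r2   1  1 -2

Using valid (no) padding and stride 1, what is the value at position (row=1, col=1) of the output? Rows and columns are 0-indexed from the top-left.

34

The receptive field on the input at this output position is [14 3 9 / 7 12 16 / 12 13 11]. Elementwise product with the kernel and sum: 14·3 + 3·1 + 9·1 + 7·3 + 12·-1 + 16·-2 + 12·1 + 13·1 + 11·-2.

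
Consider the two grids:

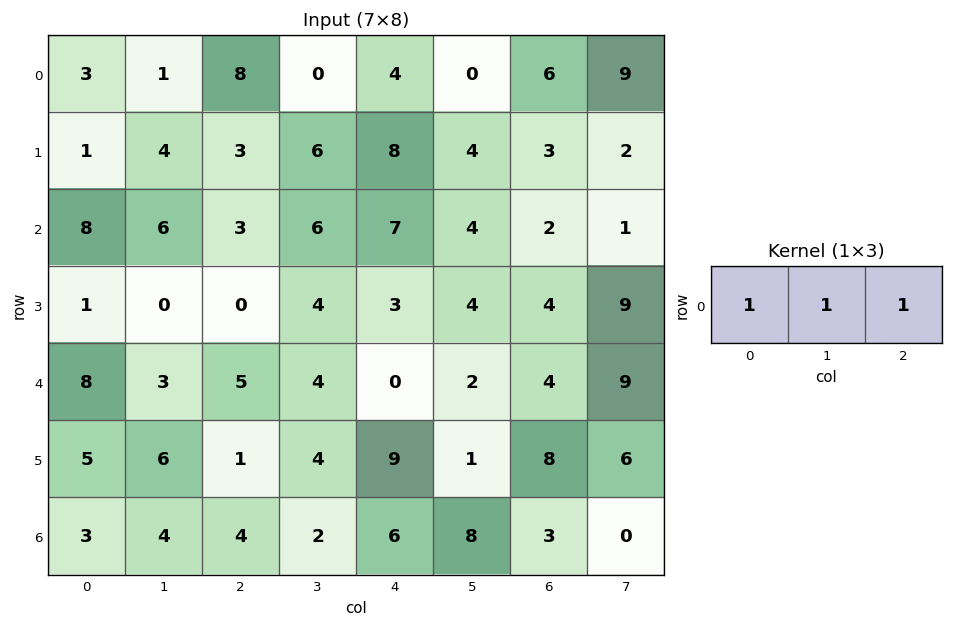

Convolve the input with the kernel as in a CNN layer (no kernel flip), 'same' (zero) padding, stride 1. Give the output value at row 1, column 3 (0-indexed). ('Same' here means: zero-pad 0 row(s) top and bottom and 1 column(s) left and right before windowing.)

17

The receptive field on the zero-padded input at this output position is [3 6 8]. Elementwise product with the kernel and sum: 3·1 + 6·1 + 8·1.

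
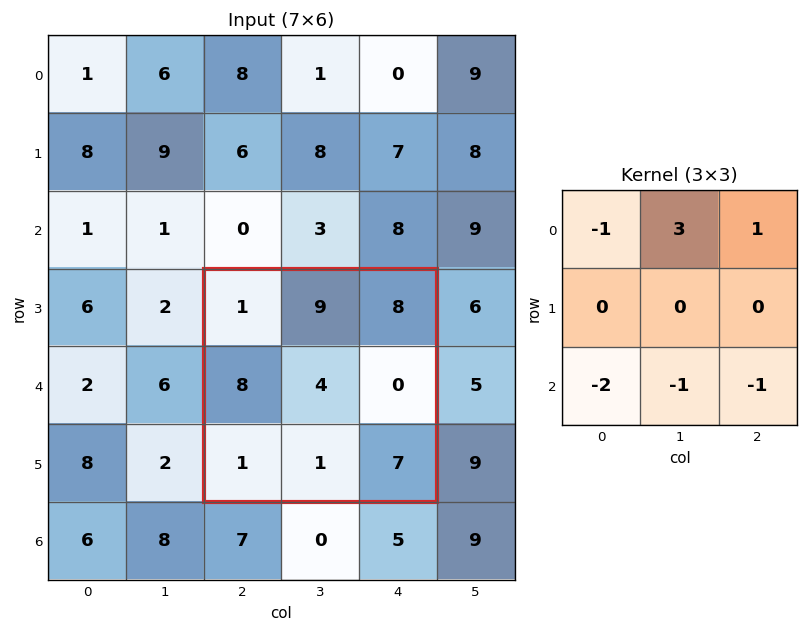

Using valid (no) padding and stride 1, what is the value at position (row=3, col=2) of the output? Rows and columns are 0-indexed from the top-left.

The receptive field on the input at this output position is [1 9 8 / 8 4 0 / 1 1 7]. Elementwise product with the kernel and sum: 1·-1 + 9·3 + 8·1 + 1·-2 + 1·-1 + 7·-1.

24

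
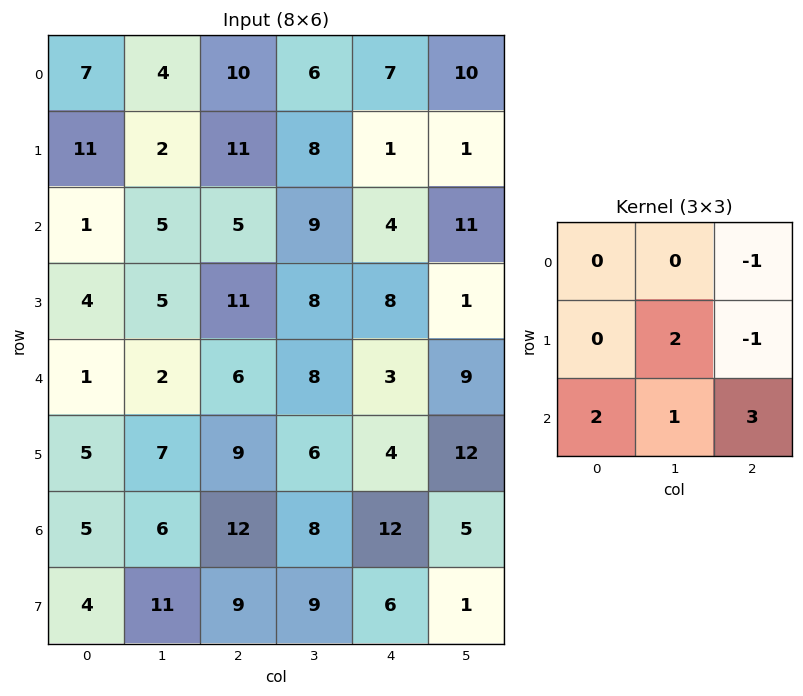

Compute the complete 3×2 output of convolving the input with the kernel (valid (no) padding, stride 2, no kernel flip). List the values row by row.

Output[0,0]: The receptive field on the input at this output position is [7 4 10 / 11 2 11 / 1 5 5]. Elementwise product with the kernel and sum: 10·-1 + 2·2 + 11·-1 + 1·2 + 5·1 + 5·3.

5 39
16 33
51 73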